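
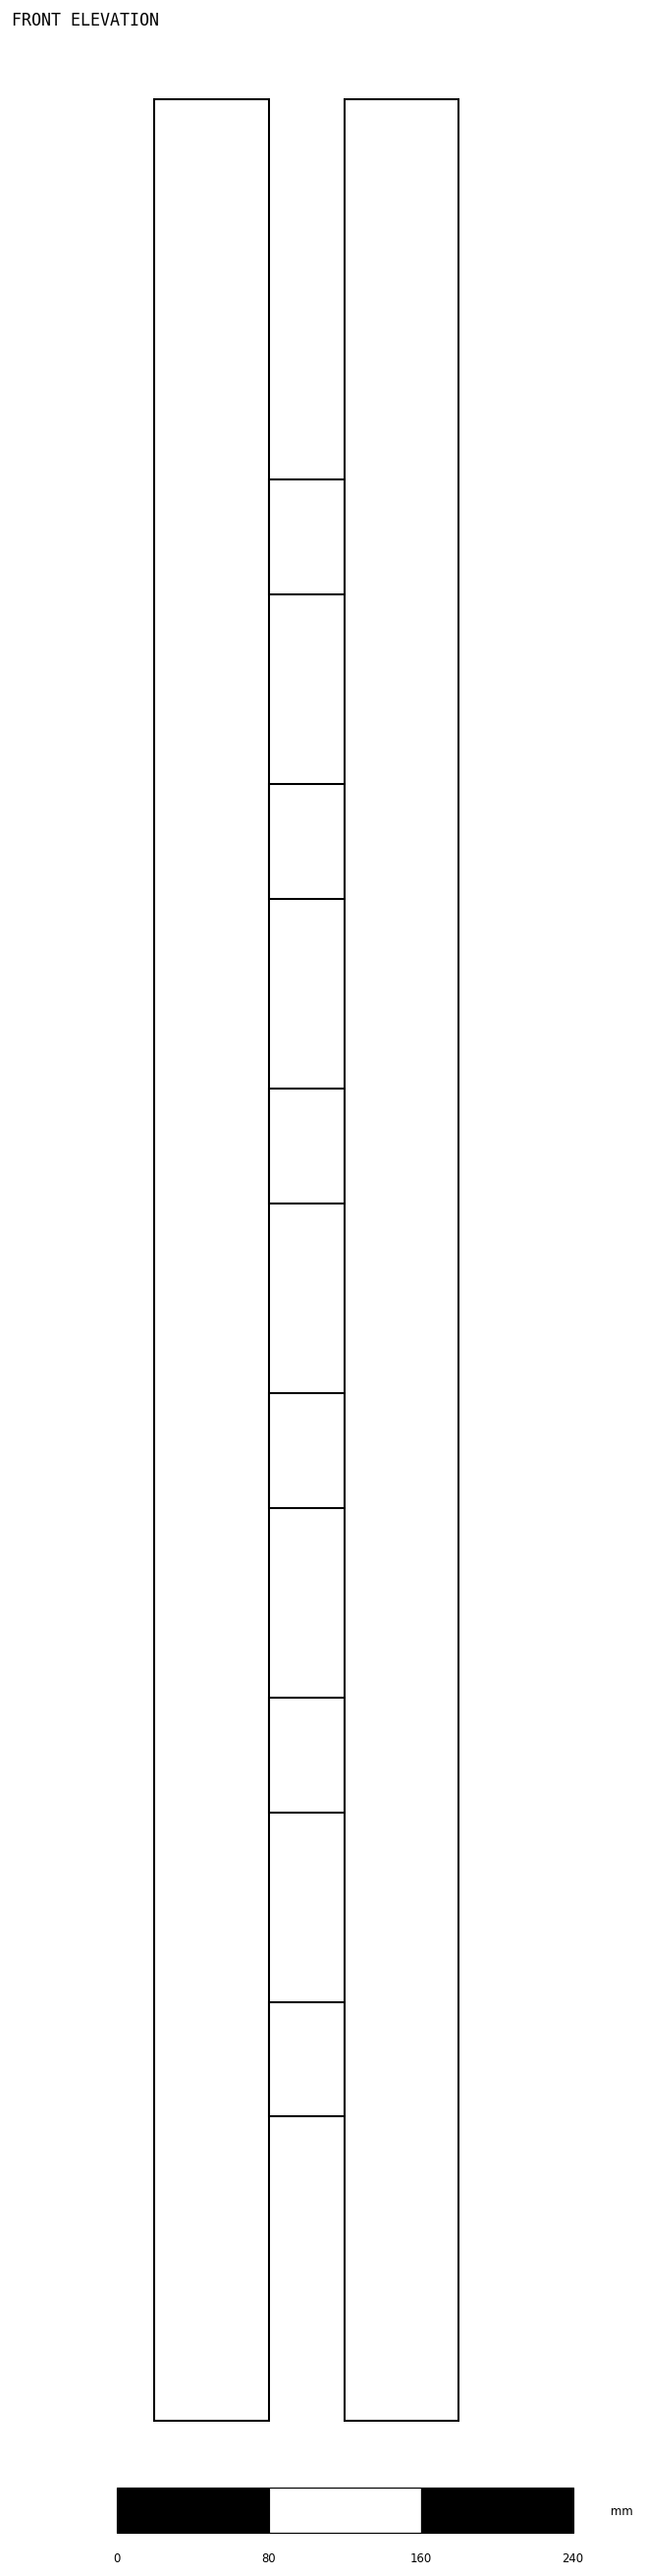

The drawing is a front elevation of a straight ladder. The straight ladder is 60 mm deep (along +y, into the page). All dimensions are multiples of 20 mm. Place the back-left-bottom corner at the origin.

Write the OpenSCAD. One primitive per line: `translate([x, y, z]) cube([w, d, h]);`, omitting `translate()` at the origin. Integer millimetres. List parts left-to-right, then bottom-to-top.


cube([60, 60, 1220]);
translate([60, 0, 160]) cube([40, 60, 60]);
translate([60, 0, 320]) cube([40, 60, 60]);
translate([60, 0, 480]) cube([40, 60, 60]);
translate([60, 0, 640]) cube([40, 60, 60]);
translate([60, 0, 800]) cube([40, 60, 60]);
translate([60, 0, 960]) cube([40, 60, 60]);
translate([100, 0, 0]) cube([60, 60, 1220]);


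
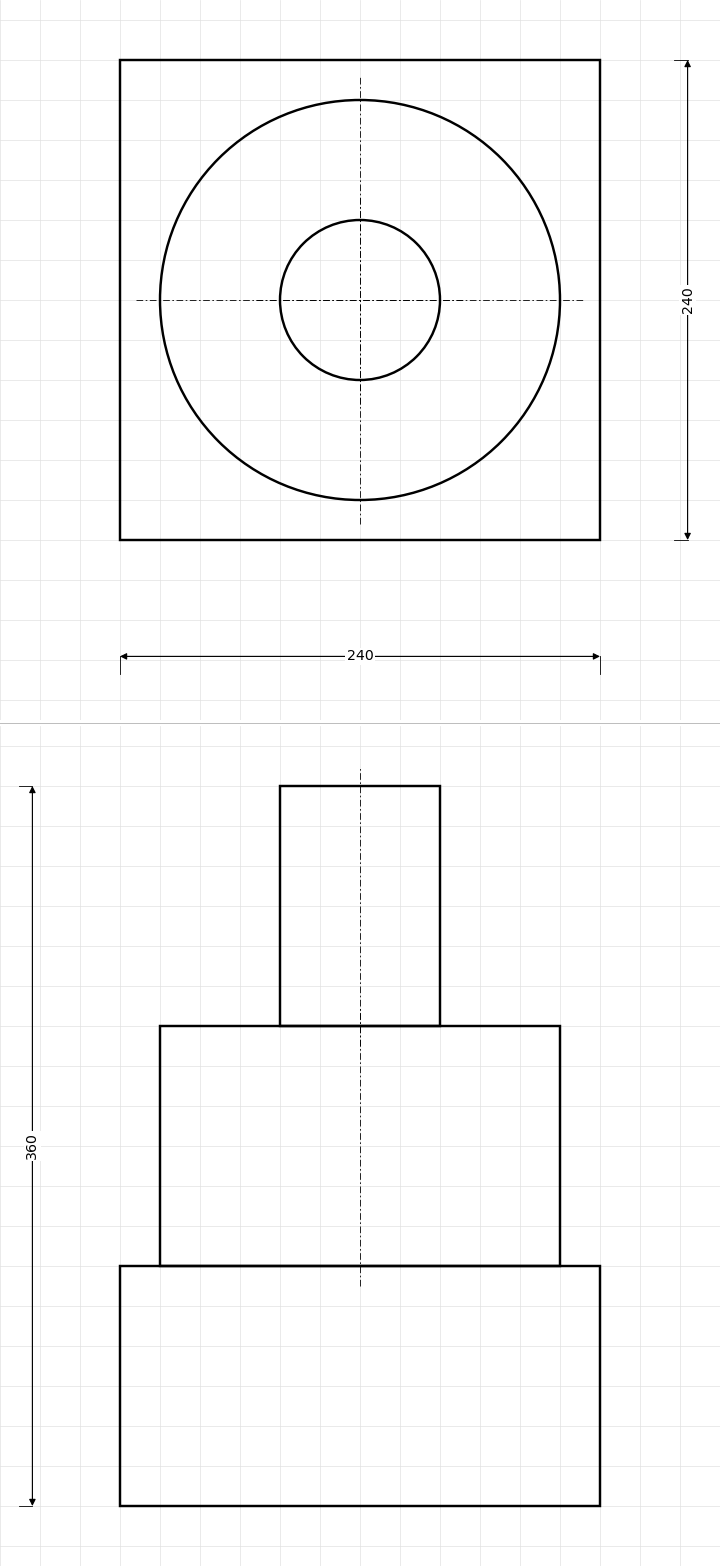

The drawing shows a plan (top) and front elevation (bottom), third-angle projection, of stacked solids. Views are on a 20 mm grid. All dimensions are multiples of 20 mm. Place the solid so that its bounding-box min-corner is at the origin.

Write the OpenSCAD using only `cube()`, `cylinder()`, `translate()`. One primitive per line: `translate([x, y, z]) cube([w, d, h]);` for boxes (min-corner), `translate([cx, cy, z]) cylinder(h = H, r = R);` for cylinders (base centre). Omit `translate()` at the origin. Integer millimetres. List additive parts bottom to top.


cube([240, 240, 120]);
translate([120, 120, 120]) cylinder(h = 120, r = 100);
translate([120, 120, 240]) cylinder(h = 120, r = 40);


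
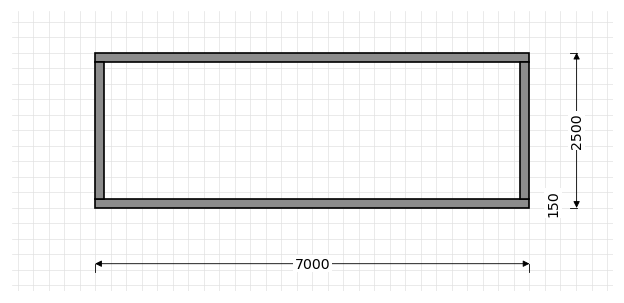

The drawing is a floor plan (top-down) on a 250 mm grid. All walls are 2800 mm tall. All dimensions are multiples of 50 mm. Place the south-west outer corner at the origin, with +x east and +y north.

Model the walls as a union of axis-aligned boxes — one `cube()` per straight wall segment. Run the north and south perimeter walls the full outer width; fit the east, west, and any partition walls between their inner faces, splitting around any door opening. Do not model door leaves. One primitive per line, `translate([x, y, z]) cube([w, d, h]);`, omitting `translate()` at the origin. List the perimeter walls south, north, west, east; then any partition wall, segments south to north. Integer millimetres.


cube([7000, 150, 2800]);
translate([0, 2350, 0]) cube([7000, 150, 2800]);
translate([0, 150, 0]) cube([150, 2200, 2800]);
translate([6850, 150, 0]) cube([150, 2200, 2800]);


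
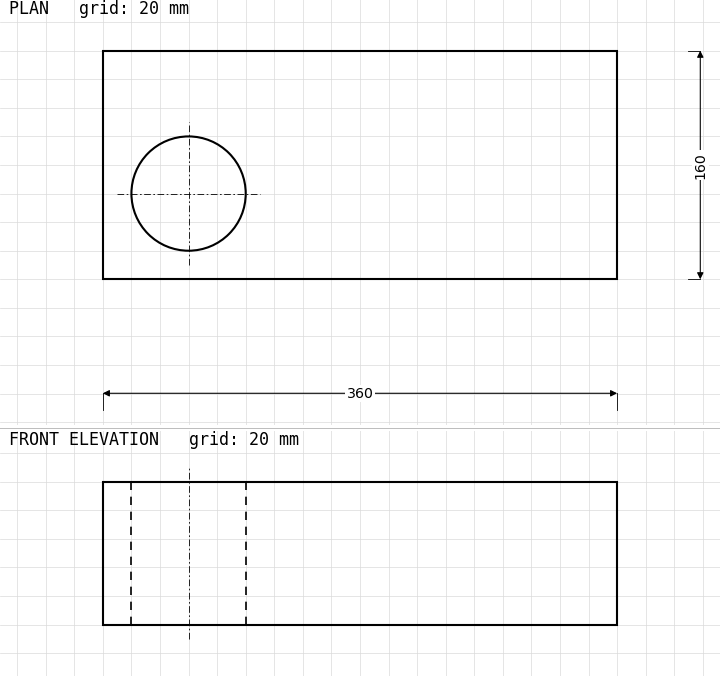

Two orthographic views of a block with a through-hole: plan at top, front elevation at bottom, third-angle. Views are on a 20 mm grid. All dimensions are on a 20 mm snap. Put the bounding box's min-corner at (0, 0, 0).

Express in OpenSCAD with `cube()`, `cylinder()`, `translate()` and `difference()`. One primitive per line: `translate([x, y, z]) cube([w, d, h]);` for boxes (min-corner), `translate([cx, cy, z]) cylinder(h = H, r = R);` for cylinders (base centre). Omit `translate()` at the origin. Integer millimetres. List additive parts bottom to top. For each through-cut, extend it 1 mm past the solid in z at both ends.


difference() {
  cube([360, 160, 100]);
  translate([60, 60, -1]) cylinder(h = 102, r = 40);
}


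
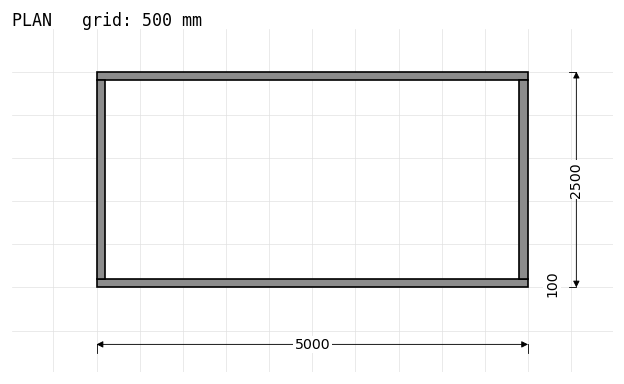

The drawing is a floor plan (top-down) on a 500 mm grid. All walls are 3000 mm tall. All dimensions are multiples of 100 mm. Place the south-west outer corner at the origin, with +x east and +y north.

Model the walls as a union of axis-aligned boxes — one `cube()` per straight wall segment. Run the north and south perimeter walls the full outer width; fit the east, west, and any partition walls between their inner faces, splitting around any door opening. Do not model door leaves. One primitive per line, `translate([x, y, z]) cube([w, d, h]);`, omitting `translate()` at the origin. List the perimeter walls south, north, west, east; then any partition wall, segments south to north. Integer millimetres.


cube([5000, 100, 3000]);
translate([0, 2400, 0]) cube([5000, 100, 3000]);
translate([0, 100, 0]) cube([100, 2300, 3000]);
translate([4900, 100, 0]) cube([100, 2300, 3000]);


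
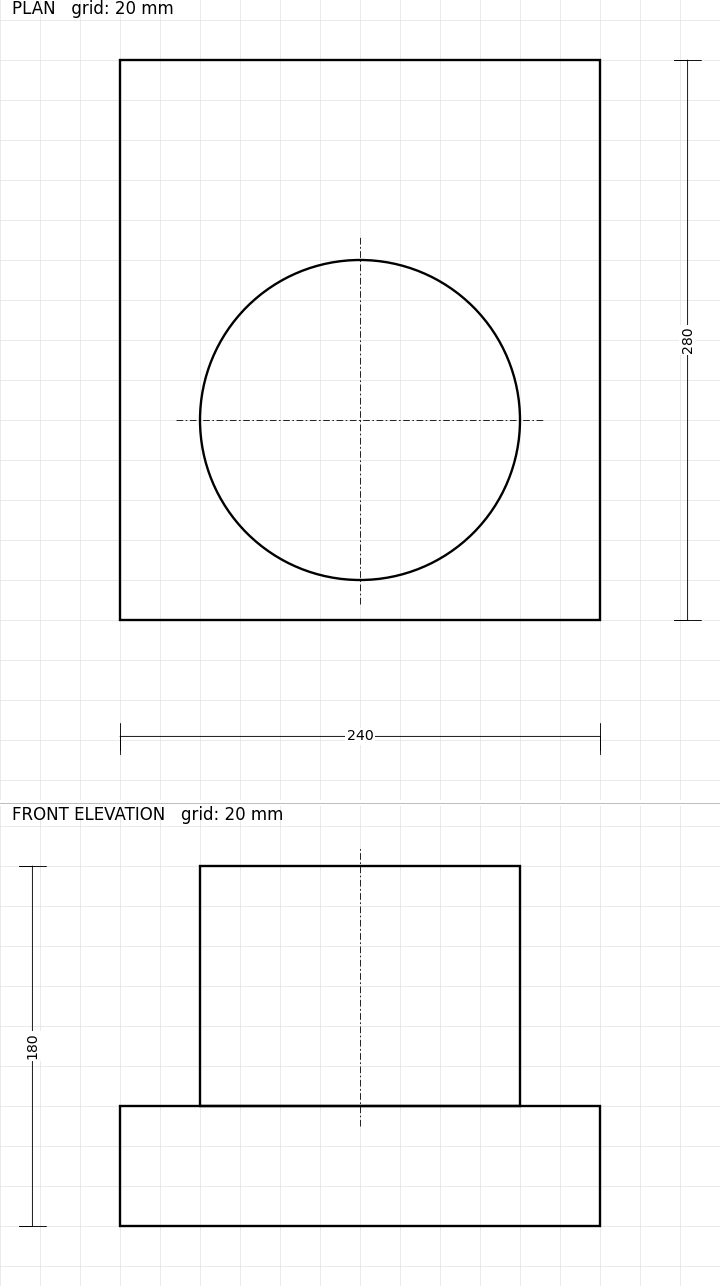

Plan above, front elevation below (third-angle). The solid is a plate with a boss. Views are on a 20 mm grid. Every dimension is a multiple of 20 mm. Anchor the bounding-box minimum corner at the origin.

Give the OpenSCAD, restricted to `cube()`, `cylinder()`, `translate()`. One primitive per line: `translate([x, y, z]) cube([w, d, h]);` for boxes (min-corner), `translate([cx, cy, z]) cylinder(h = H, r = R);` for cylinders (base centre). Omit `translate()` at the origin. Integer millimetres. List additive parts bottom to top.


cube([240, 280, 60]);
translate([120, 100, 60]) cylinder(h = 120, r = 80);


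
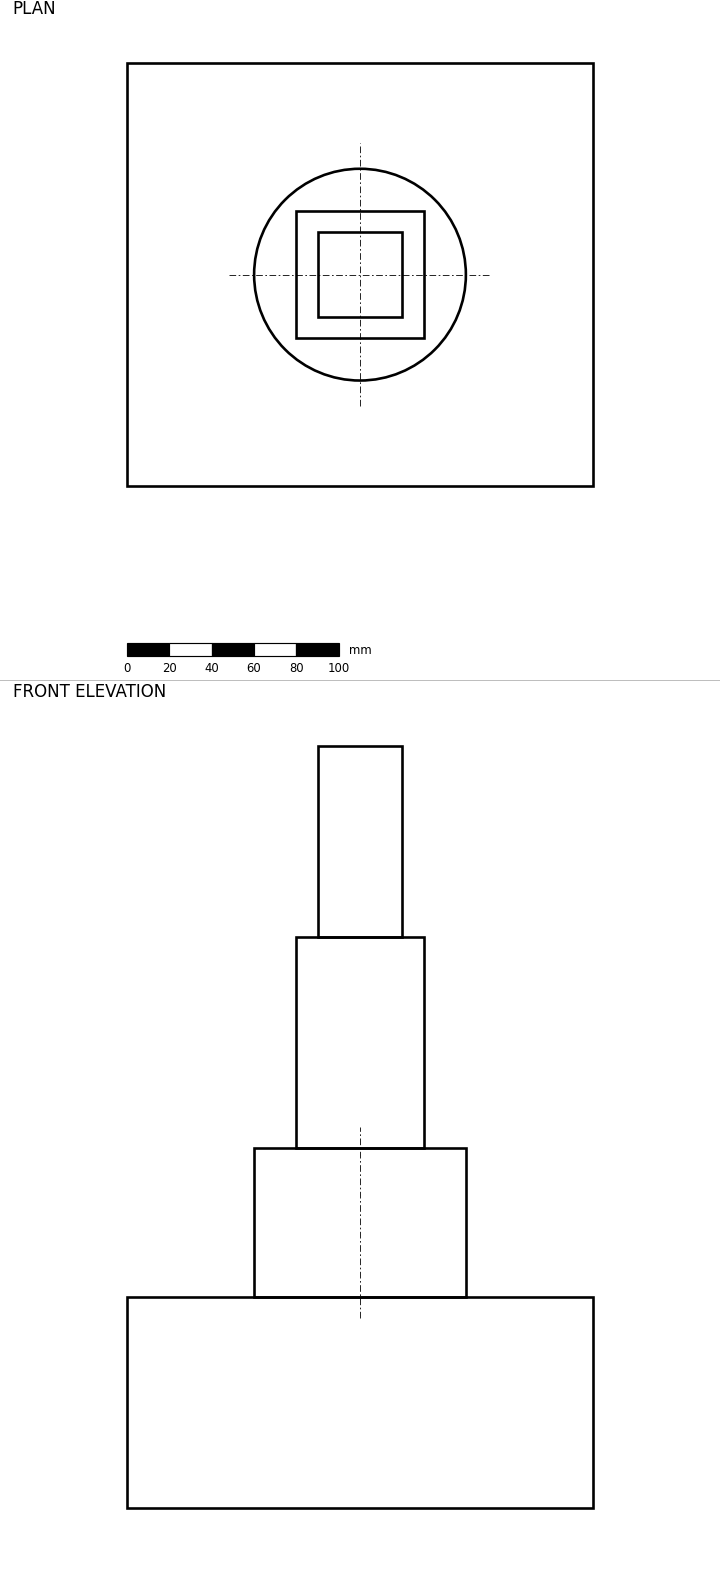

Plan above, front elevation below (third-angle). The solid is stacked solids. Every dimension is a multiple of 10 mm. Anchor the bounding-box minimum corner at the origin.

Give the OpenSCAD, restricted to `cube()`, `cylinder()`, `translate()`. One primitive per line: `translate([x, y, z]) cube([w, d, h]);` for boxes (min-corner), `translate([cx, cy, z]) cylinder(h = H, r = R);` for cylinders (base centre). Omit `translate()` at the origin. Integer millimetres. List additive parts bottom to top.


cube([220, 200, 100]);
translate([110, 100, 100]) cylinder(h = 70, r = 50);
translate([80, 70, 170]) cube([60, 60, 100]);
translate([90, 80, 270]) cube([40, 40, 90]);


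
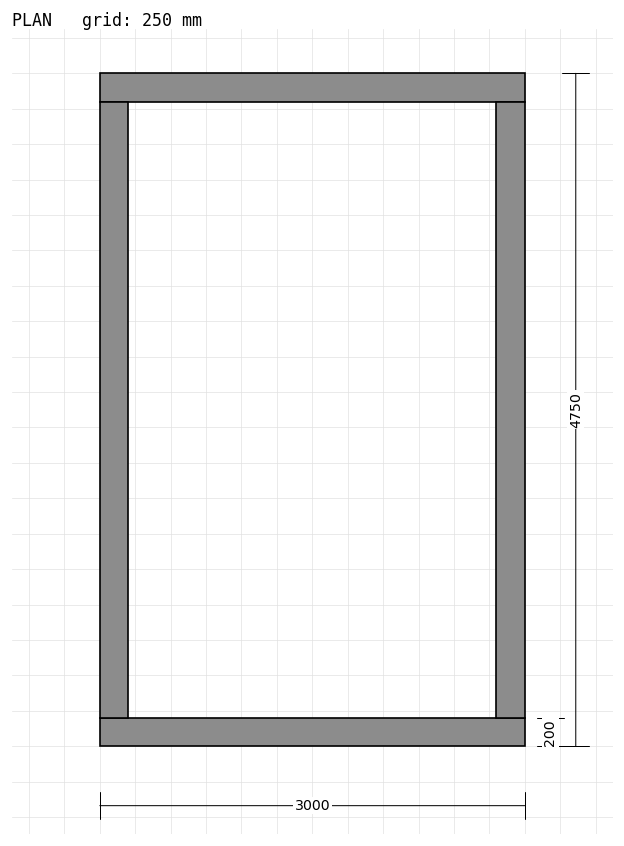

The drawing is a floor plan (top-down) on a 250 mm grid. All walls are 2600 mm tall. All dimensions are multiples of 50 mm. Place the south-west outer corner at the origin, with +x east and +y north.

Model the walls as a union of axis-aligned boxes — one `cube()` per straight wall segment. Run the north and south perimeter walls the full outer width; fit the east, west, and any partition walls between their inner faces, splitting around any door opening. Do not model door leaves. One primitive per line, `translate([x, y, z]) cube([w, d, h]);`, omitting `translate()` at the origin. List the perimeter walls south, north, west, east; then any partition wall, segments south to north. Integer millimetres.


cube([3000, 200, 2600]);
translate([0, 4550, 0]) cube([3000, 200, 2600]);
translate([0, 200, 0]) cube([200, 4350, 2600]);
translate([2800, 200, 0]) cube([200, 4350, 2600]);


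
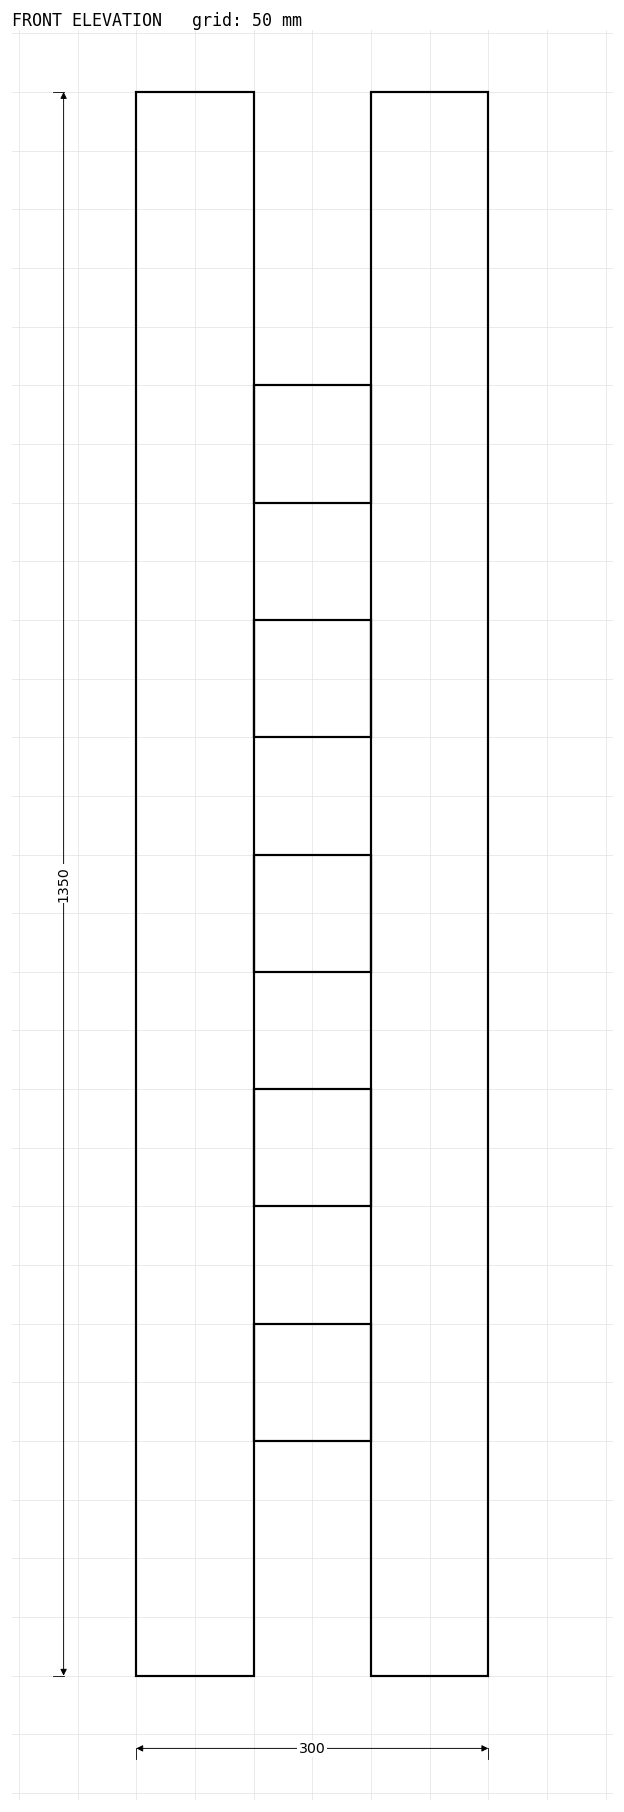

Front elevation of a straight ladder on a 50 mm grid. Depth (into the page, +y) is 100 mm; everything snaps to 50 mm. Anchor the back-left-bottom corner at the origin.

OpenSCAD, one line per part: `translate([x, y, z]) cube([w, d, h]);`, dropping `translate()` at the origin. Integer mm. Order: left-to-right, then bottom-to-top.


cube([100, 100, 1350]);
translate([100, 0, 200]) cube([100, 100, 100]);
translate([100, 0, 400]) cube([100, 100, 100]);
translate([100, 0, 600]) cube([100, 100, 100]);
translate([100, 0, 800]) cube([100, 100, 100]);
translate([100, 0, 1000]) cube([100, 100, 100]);
translate([200, 0, 0]) cube([100, 100, 1350]);


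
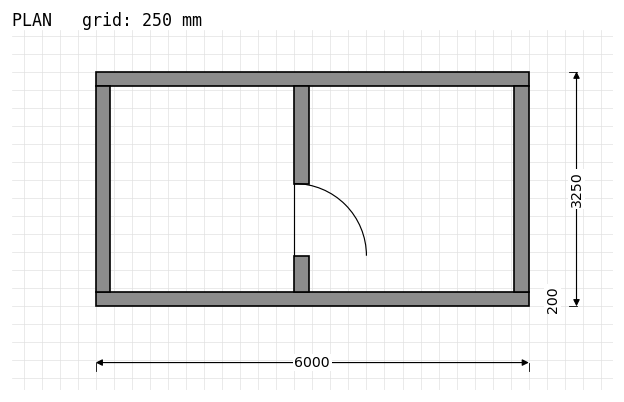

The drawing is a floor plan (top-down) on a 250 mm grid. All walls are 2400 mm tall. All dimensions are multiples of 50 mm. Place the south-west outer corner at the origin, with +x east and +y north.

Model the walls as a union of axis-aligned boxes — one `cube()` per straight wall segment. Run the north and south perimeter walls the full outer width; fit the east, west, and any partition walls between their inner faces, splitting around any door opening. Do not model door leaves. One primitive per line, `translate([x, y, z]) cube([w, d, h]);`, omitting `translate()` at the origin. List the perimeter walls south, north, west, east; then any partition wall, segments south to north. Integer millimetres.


cube([6000, 200, 2400]);
translate([0, 3050, 0]) cube([6000, 200, 2400]);
translate([0, 200, 0]) cube([200, 2850, 2400]);
translate([5800, 200, 0]) cube([200, 2850, 2400]);
translate([2750, 200, 0]) cube([200, 500, 2400]);
translate([2750, 1700, 0]) cube([200, 1350, 2400]);


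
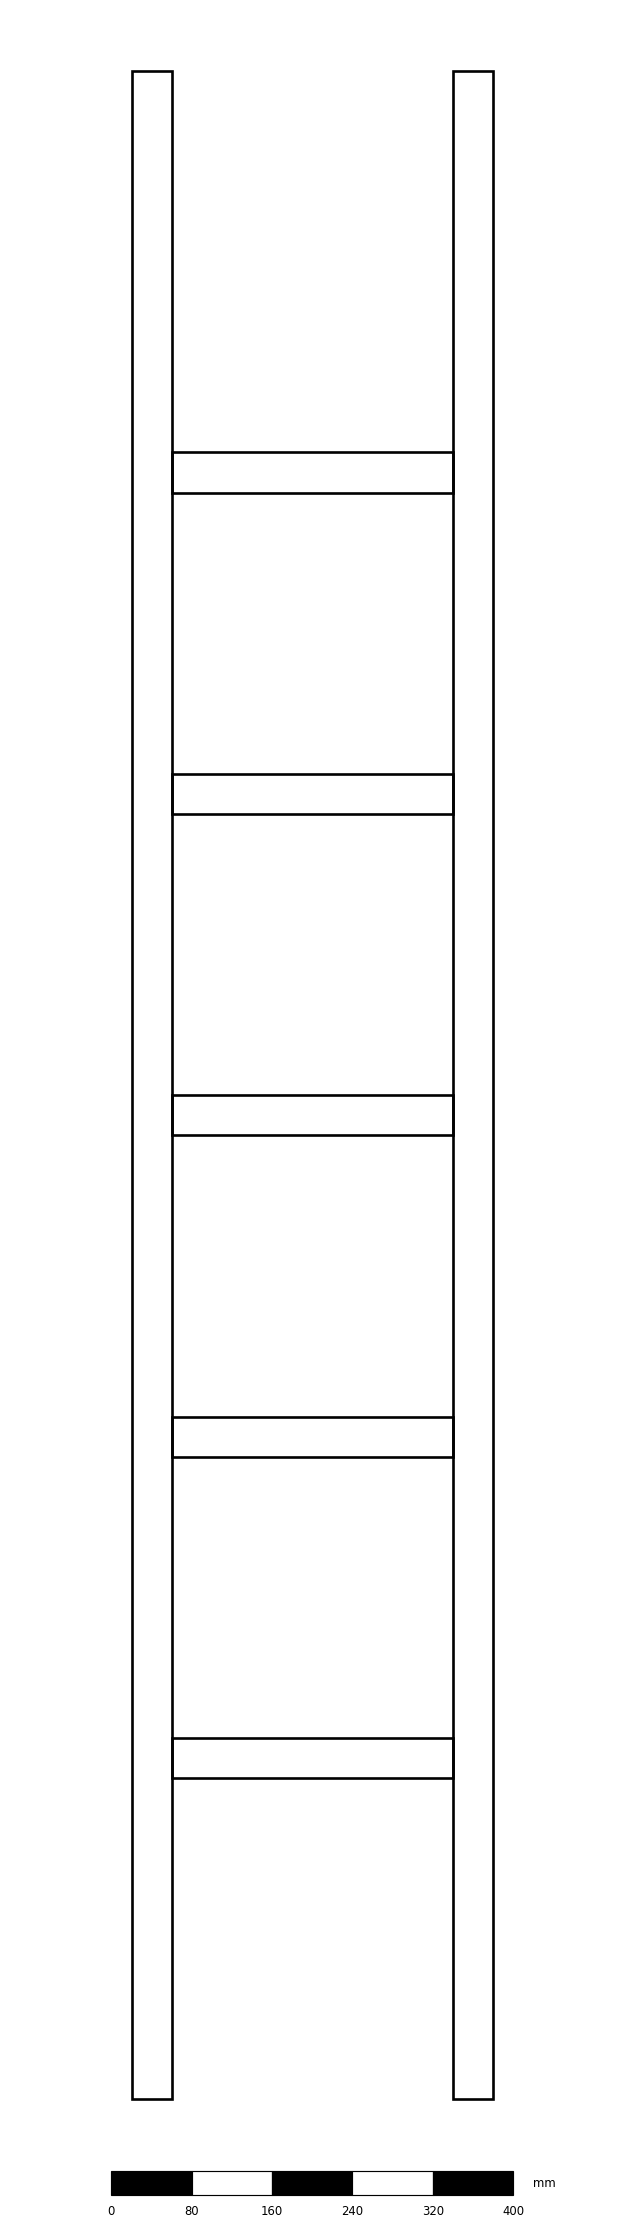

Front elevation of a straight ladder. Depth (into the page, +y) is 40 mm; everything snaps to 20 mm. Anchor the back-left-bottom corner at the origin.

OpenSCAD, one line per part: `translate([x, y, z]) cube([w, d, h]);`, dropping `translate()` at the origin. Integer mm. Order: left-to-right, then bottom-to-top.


cube([40, 40, 2020]);
translate([40, 0, 320]) cube([280, 40, 40]);
translate([40, 0, 640]) cube([280, 40, 40]);
translate([40, 0, 960]) cube([280, 40, 40]);
translate([40, 0, 1280]) cube([280, 40, 40]);
translate([40, 0, 1600]) cube([280, 40, 40]);
translate([320, 0, 0]) cube([40, 40, 2020]);


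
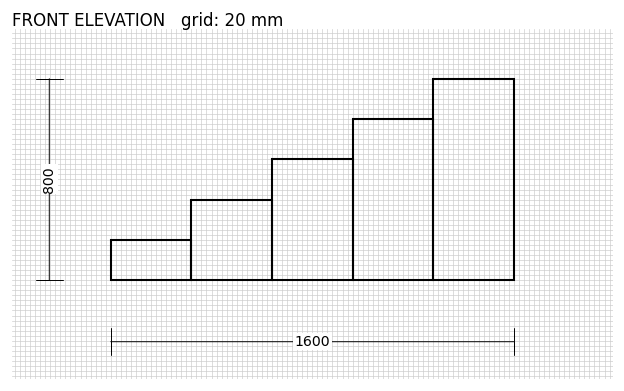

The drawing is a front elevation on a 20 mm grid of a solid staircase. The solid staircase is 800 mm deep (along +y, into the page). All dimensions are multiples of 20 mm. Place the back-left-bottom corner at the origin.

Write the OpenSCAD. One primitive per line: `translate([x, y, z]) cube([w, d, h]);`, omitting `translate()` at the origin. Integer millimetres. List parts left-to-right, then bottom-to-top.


cube([320, 800, 160]);
translate([320, 0, 0]) cube([320, 800, 320]);
translate([640, 0, 0]) cube([320, 800, 480]);
translate([960, 0, 0]) cube([320, 800, 640]);
translate([1280, 0, 0]) cube([320, 800, 800]);


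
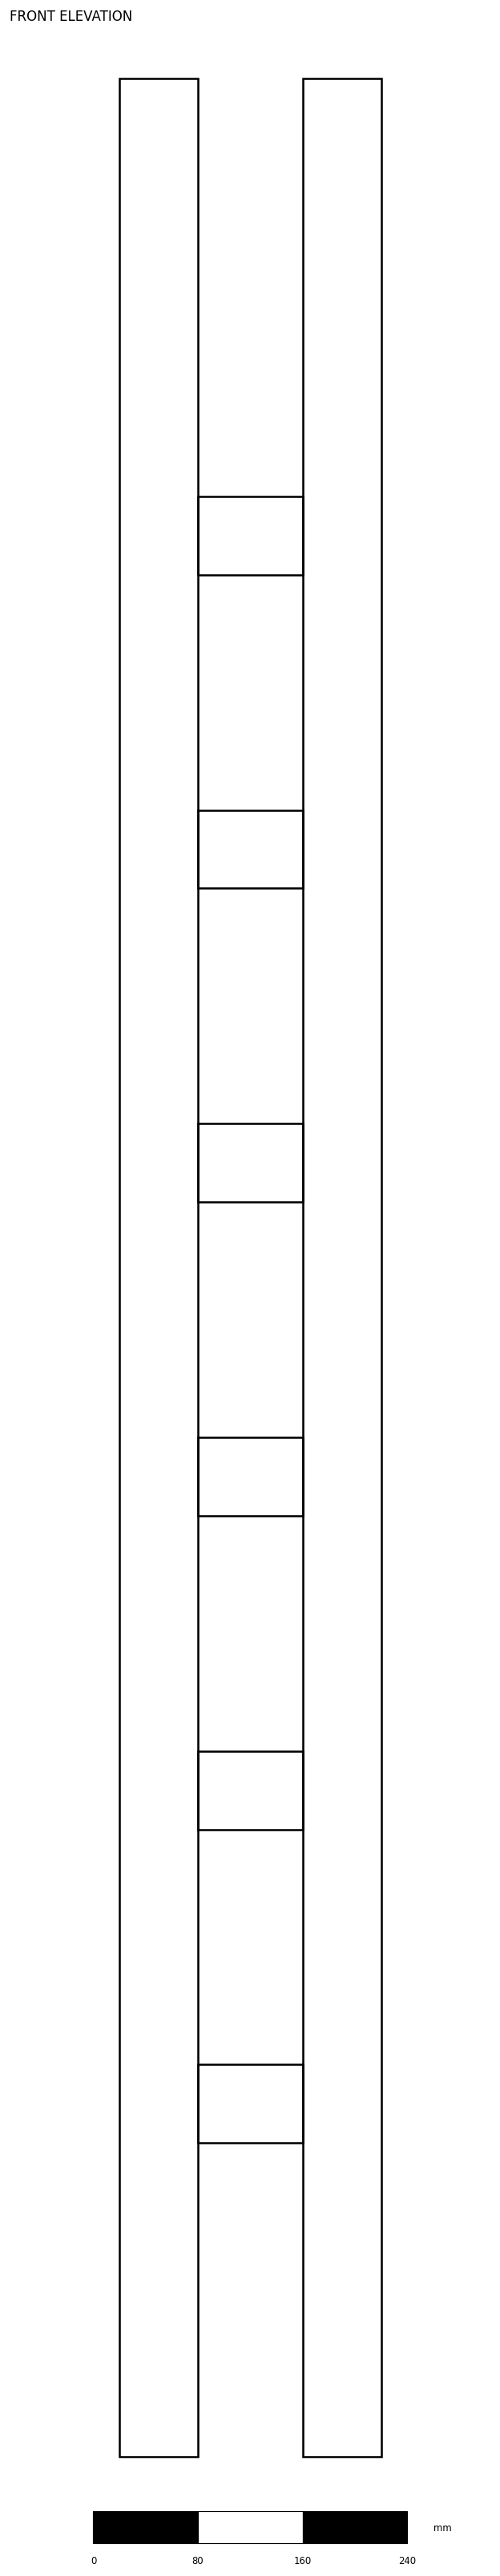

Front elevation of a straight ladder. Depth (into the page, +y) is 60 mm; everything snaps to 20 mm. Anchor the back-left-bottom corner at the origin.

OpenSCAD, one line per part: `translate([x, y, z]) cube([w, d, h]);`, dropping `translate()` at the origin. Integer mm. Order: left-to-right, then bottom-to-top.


cube([60, 60, 1820]);
translate([60, 0, 240]) cube([80, 60, 60]);
translate([60, 0, 480]) cube([80, 60, 60]);
translate([60, 0, 720]) cube([80, 60, 60]);
translate([60, 0, 960]) cube([80, 60, 60]);
translate([60, 0, 1200]) cube([80, 60, 60]);
translate([60, 0, 1440]) cube([80, 60, 60]);
translate([140, 0, 0]) cube([60, 60, 1820]);


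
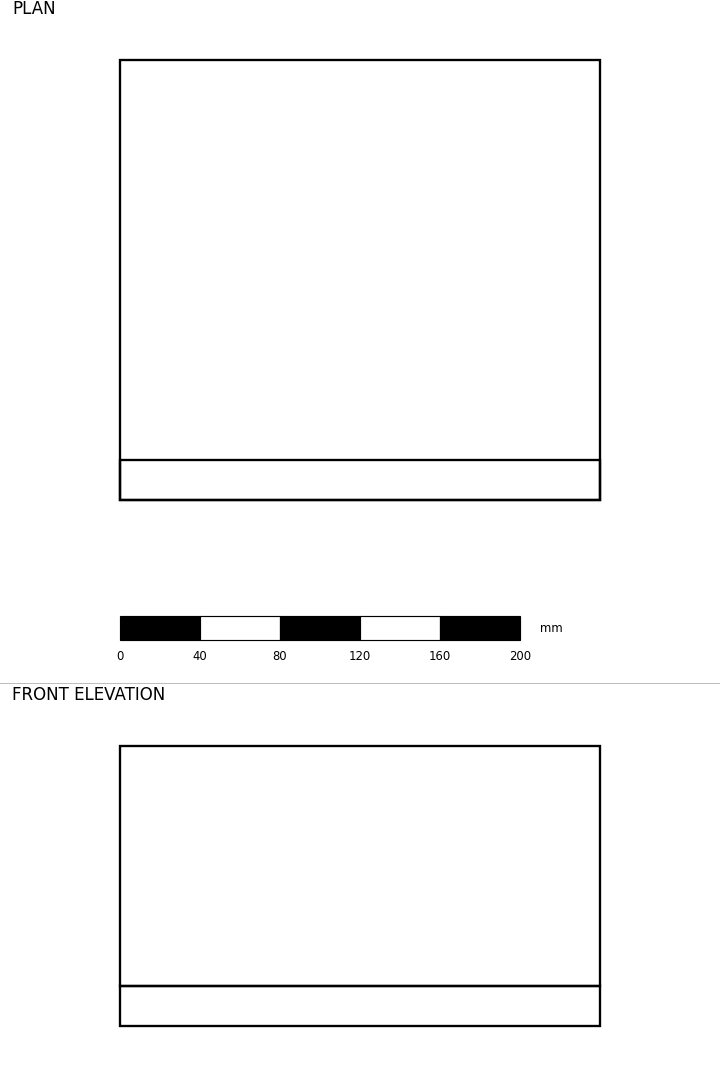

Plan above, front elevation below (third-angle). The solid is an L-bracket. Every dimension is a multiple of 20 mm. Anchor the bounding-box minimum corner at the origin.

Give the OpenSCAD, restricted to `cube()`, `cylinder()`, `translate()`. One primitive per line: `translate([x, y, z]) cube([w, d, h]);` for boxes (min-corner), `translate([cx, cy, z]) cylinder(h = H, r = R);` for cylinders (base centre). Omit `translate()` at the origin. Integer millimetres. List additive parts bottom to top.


cube([240, 220, 20]);
translate([0, 0, 20]) cube([240, 20, 120]);


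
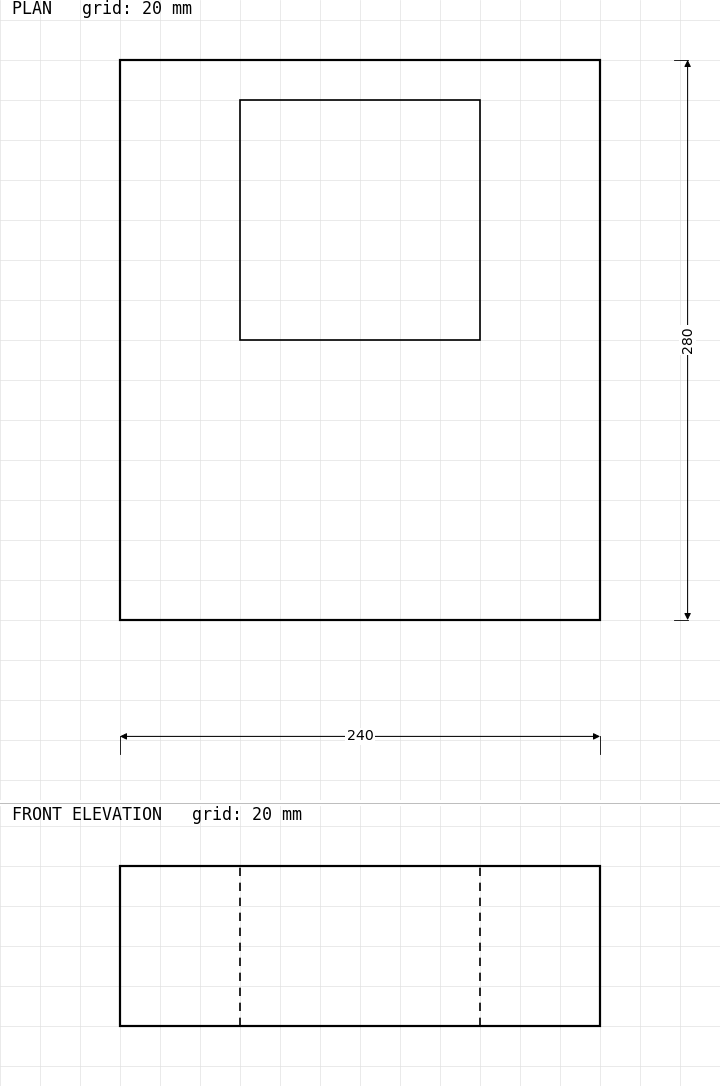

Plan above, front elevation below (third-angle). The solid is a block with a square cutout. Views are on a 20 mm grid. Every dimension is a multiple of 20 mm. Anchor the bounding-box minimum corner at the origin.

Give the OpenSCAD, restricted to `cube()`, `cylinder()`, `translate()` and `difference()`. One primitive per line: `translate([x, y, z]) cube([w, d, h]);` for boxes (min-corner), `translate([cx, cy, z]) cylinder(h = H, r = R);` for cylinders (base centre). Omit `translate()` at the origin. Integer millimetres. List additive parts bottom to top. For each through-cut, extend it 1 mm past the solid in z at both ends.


difference() {
  cube([240, 280, 80]);
  translate([60, 140, -1]) cube([120, 120, 82]);
}


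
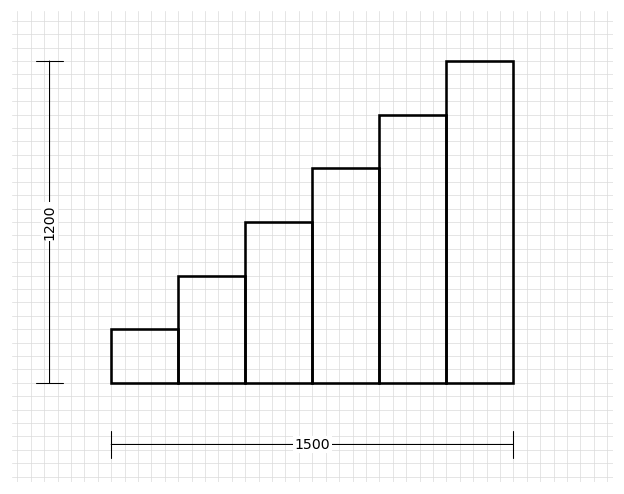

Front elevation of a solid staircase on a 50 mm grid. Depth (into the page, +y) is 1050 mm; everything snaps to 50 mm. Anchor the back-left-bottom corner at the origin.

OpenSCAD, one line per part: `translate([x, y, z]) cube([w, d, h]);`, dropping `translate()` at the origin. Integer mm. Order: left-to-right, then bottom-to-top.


cube([250, 1050, 200]);
translate([250, 0, 0]) cube([250, 1050, 400]);
translate([500, 0, 0]) cube([250, 1050, 600]);
translate([750, 0, 0]) cube([250, 1050, 800]);
translate([1000, 0, 0]) cube([250, 1050, 1000]);
translate([1250, 0, 0]) cube([250, 1050, 1200]);


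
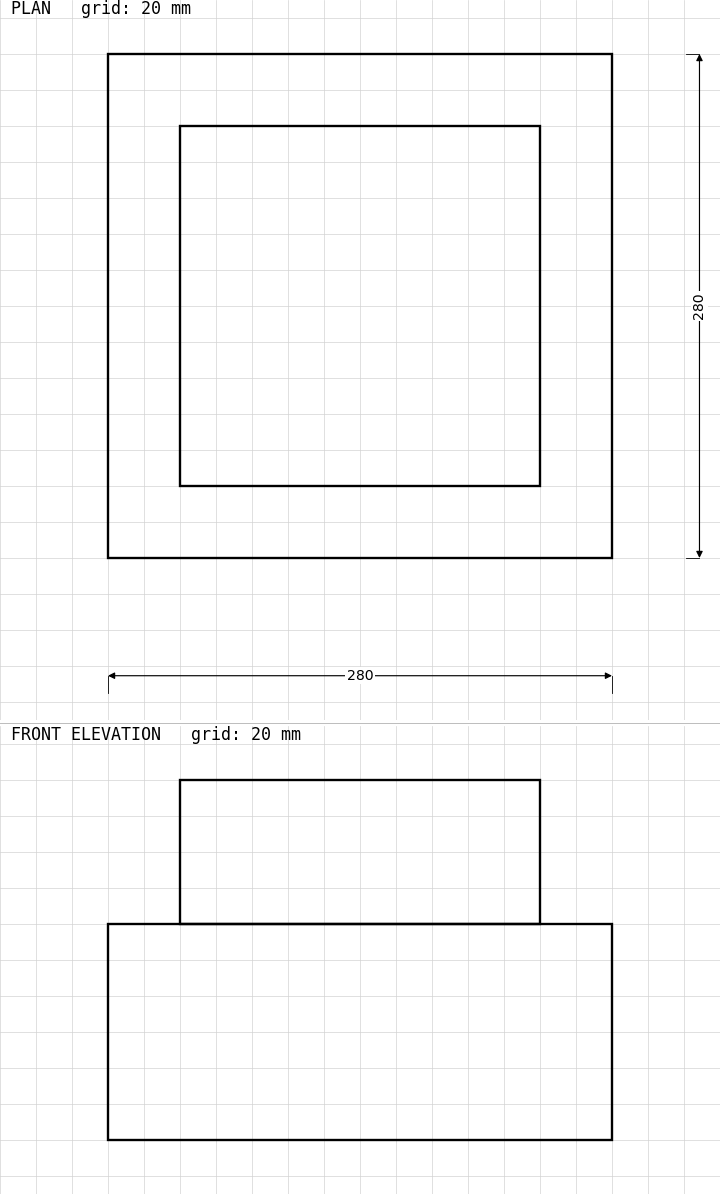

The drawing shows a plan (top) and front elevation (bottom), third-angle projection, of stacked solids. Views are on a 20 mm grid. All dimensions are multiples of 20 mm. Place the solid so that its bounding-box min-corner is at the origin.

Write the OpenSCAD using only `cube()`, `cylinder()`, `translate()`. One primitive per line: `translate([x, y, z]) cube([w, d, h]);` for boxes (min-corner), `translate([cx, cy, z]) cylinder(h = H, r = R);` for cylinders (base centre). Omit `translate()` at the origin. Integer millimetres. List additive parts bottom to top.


cube([280, 280, 120]);
translate([40, 40, 120]) cube([200, 200, 80]);


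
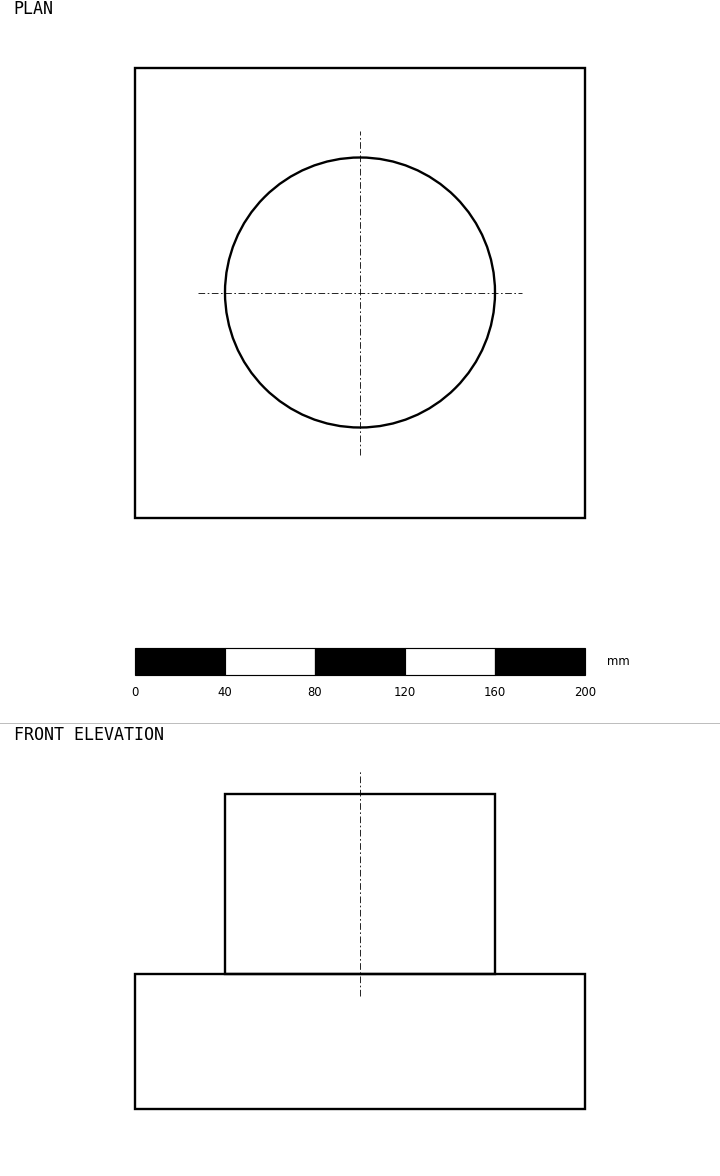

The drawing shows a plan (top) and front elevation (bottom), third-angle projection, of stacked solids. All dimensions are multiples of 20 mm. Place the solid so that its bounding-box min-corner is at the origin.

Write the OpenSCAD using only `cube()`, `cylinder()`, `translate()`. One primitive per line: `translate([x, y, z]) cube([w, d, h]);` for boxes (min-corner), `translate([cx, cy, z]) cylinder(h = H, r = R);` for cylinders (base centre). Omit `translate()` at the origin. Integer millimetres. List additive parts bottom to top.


cube([200, 200, 60]);
translate([100, 100, 60]) cylinder(h = 80, r = 60);


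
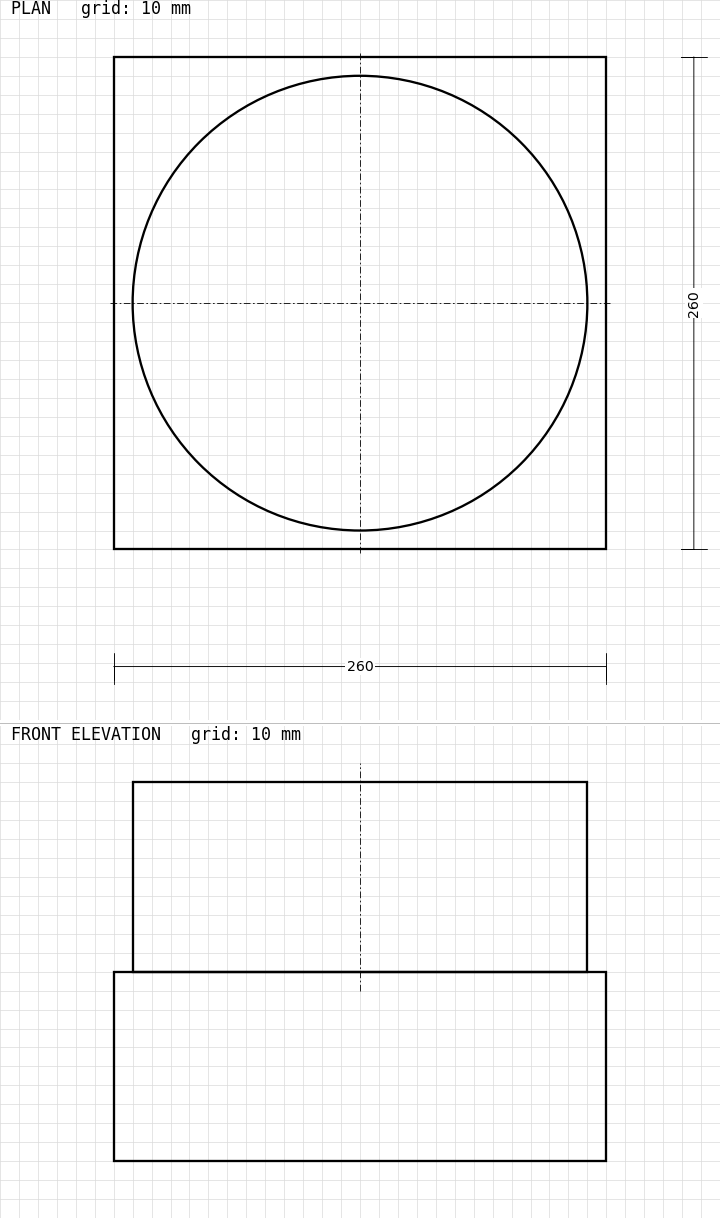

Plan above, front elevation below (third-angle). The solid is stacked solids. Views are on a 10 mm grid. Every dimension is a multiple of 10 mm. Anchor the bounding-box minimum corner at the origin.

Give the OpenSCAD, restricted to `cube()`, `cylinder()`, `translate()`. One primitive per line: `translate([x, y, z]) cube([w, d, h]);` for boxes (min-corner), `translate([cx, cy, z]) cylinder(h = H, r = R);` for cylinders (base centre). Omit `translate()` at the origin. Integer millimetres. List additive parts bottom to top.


cube([260, 260, 100]);
translate([130, 130, 100]) cylinder(h = 100, r = 120);


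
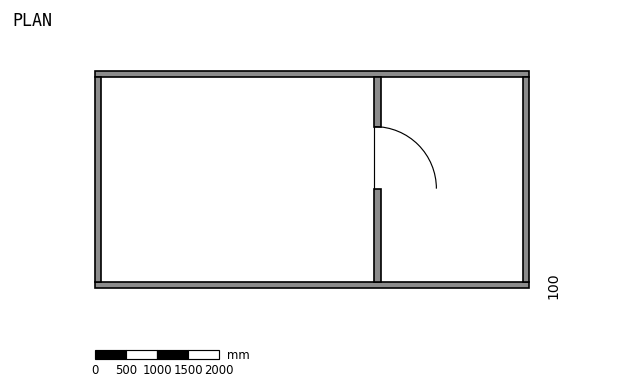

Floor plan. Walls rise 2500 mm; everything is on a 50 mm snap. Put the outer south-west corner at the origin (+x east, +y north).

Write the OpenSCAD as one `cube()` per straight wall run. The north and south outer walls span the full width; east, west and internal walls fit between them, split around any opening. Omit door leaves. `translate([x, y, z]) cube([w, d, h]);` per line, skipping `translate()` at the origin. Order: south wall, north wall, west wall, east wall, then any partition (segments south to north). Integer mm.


cube([7000, 100, 2500]);
translate([0, 3400, 0]) cube([7000, 100, 2500]);
translate([0, 100, 0]) cube([100, 3300, 2500]);
translate([6900, 100, 0]) cube([100, 3300, 2500]);
translate([4500, 100, 0]) cube([100, 1500, 2500]);
translate([4500, 2600, 0]) cube([100, 800, 2500]);


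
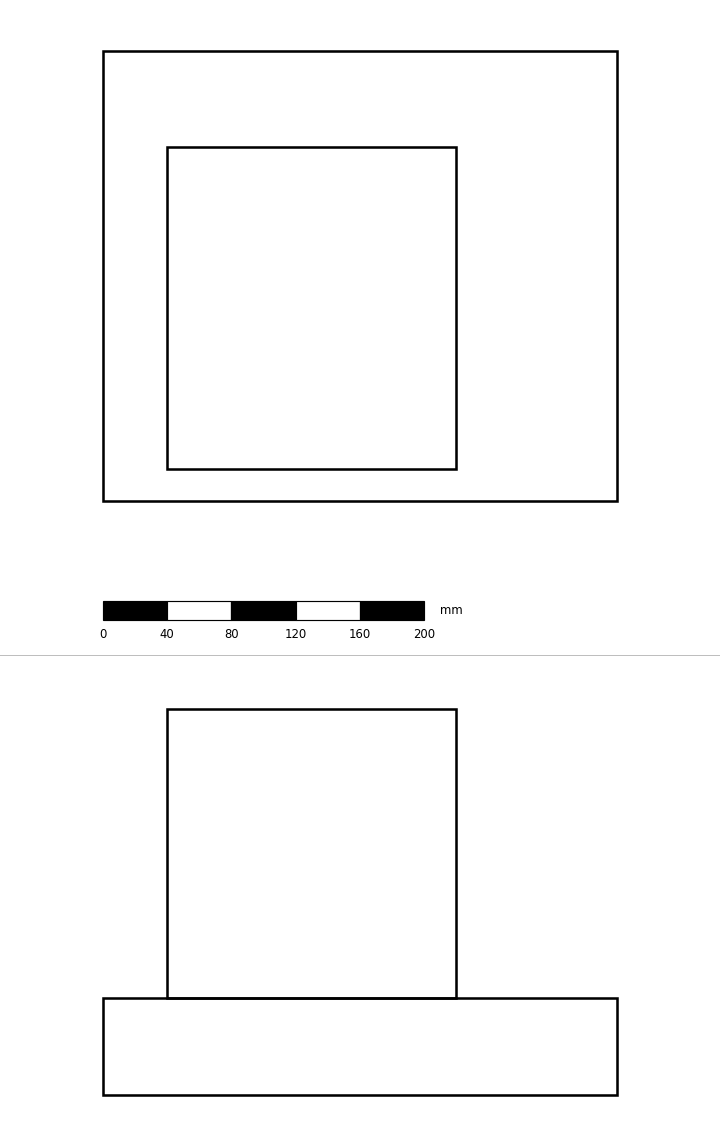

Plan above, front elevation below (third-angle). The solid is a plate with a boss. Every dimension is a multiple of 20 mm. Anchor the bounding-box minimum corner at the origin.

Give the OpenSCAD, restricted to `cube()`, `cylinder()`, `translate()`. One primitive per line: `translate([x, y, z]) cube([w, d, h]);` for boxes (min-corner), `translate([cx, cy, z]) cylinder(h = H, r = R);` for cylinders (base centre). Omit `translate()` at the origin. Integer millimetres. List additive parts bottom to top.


cube([320, 280, 60]);
translate([40, 20, 60]) cube([180, 200, 180]);


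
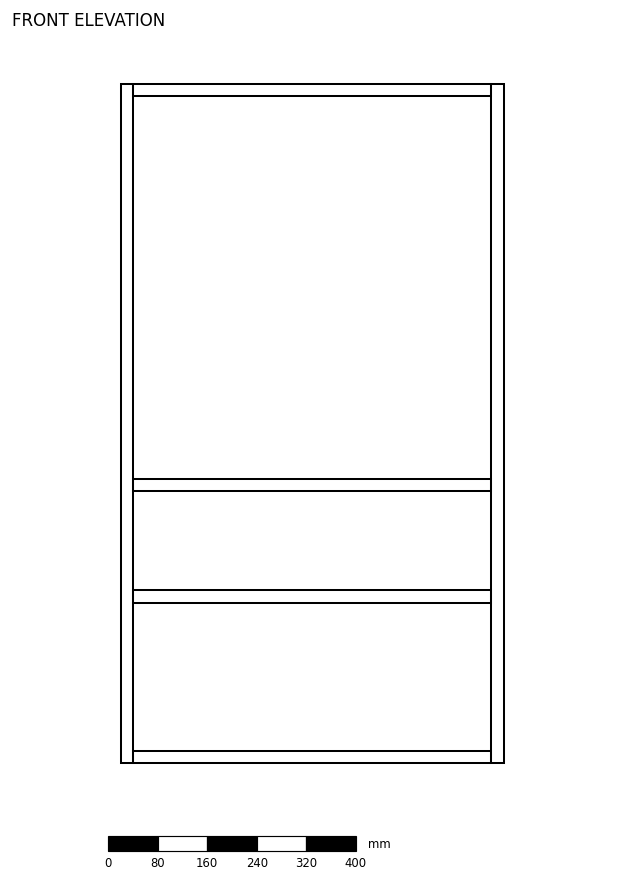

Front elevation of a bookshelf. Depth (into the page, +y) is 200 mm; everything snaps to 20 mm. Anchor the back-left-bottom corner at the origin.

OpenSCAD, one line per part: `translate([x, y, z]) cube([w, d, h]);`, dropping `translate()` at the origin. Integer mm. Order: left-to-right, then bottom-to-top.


cube([20, 200, 1100]);
translate([20, 0, 0]) cube([580, 200, 20]);
translate([20, 0, 260]) cube([580, 200, 20]);
translate([20, 0, 440]) cube([580, 200, 20]);
translate([20, 0, 1080]) cube([580, 200, 20]);
translate([600, 0, 0]) cube([20, 200, 1100]);


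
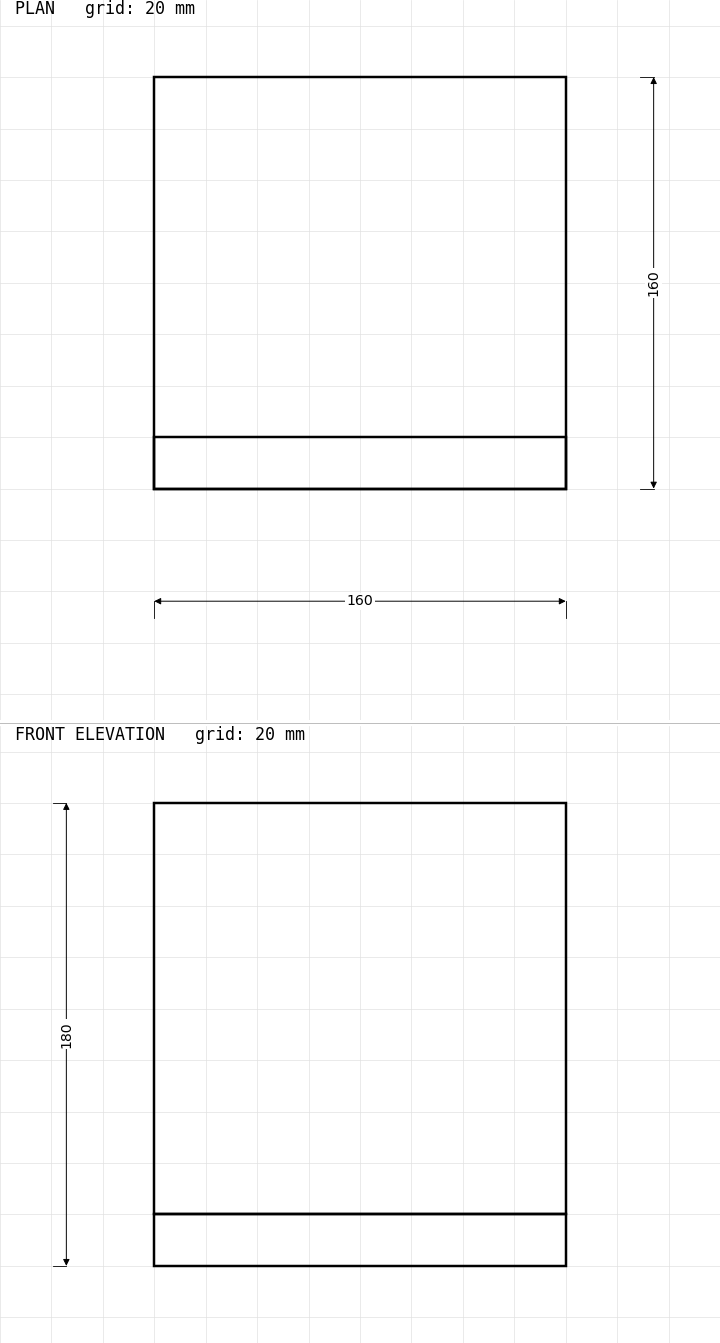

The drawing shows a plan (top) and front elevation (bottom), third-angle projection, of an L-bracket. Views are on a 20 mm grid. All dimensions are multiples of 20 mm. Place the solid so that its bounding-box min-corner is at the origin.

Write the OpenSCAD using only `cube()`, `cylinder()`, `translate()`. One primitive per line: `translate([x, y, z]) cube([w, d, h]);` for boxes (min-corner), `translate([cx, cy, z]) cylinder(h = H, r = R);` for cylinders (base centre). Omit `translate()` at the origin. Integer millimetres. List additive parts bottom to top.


cube([160, 160, 20]);
translate([0, 0, 20]) cube([160, 20, 160]);


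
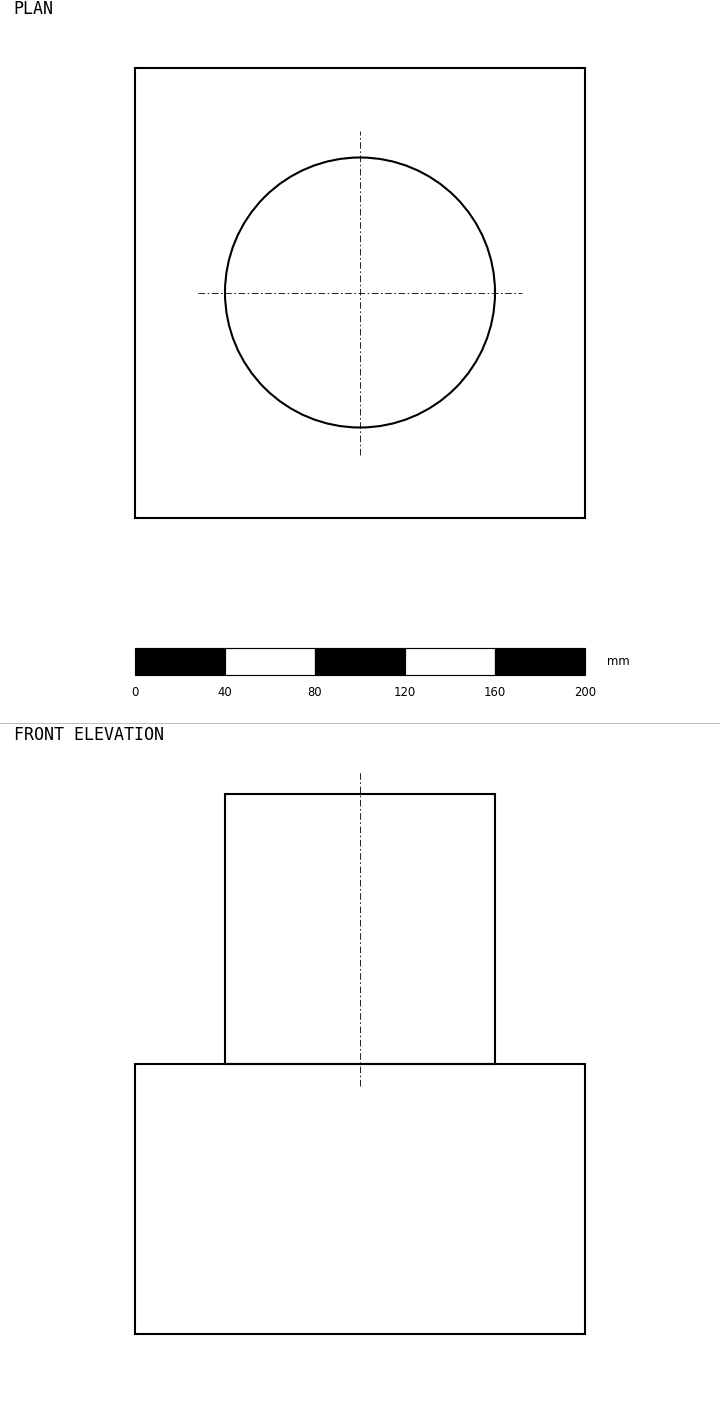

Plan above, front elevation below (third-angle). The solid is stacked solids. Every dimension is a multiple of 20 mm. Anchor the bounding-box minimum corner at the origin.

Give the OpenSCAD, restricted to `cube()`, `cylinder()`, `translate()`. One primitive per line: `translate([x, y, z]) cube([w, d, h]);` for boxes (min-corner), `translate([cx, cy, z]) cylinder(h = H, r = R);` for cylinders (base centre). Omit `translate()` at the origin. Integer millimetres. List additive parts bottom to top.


cube([200, 200, 120]);
translate([100, 100, 120]) cylinder(h = 120, r = 60);


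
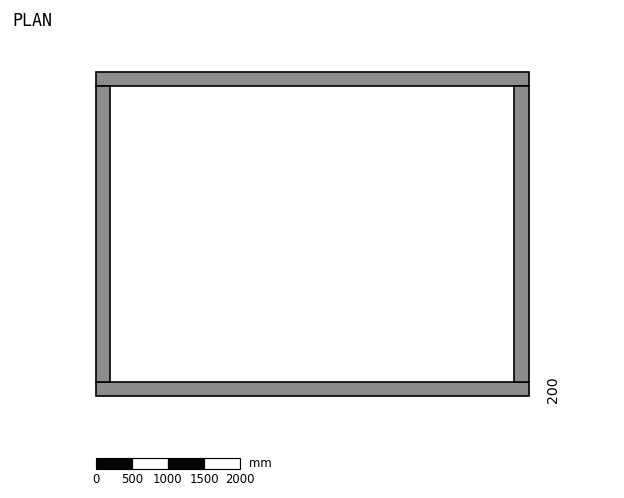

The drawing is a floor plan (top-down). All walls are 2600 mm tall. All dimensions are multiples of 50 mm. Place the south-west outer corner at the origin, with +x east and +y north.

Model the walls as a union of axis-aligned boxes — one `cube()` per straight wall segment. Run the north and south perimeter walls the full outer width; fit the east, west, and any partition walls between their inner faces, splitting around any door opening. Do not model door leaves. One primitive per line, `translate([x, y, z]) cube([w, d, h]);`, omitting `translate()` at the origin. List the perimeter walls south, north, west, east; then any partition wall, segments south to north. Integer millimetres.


cube([6000, 200, 2600]);
translate([0, 4300, 0]) cube([6000, 200, 2600]);
translate([0, 200, 0]) cube([200, 4100, 2600]);
translate([5800, 200, 0]) cube([200, 4100, 2600]);


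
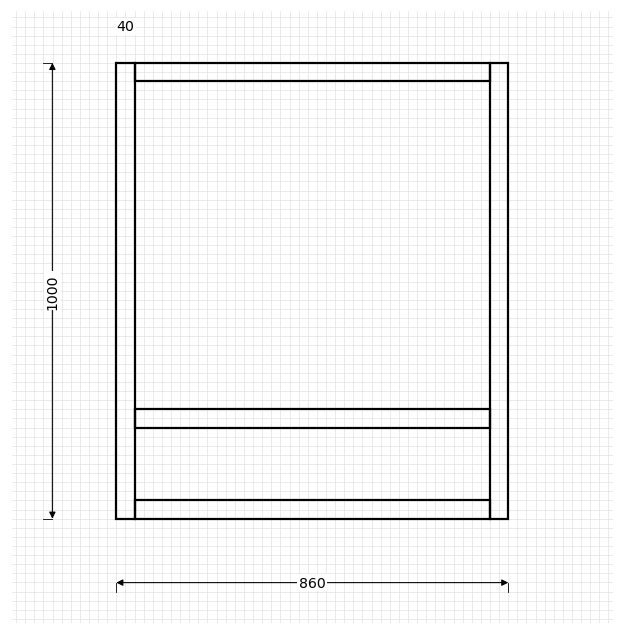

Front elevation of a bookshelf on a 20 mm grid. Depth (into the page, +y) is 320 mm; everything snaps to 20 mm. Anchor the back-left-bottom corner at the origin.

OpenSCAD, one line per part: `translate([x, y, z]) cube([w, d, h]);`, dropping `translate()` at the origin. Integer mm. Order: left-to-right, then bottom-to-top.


cube([40, 320, 1000]);
translate([40, 0, 0]) cube([780, 320, 40]);
translate([40, 0, 200]) cube([780, 320, 40]);
translate([40, 0, 960]) cube([780, 320, 40]);
translate([820, 0, 0]) cube([40, 320, 1000]);


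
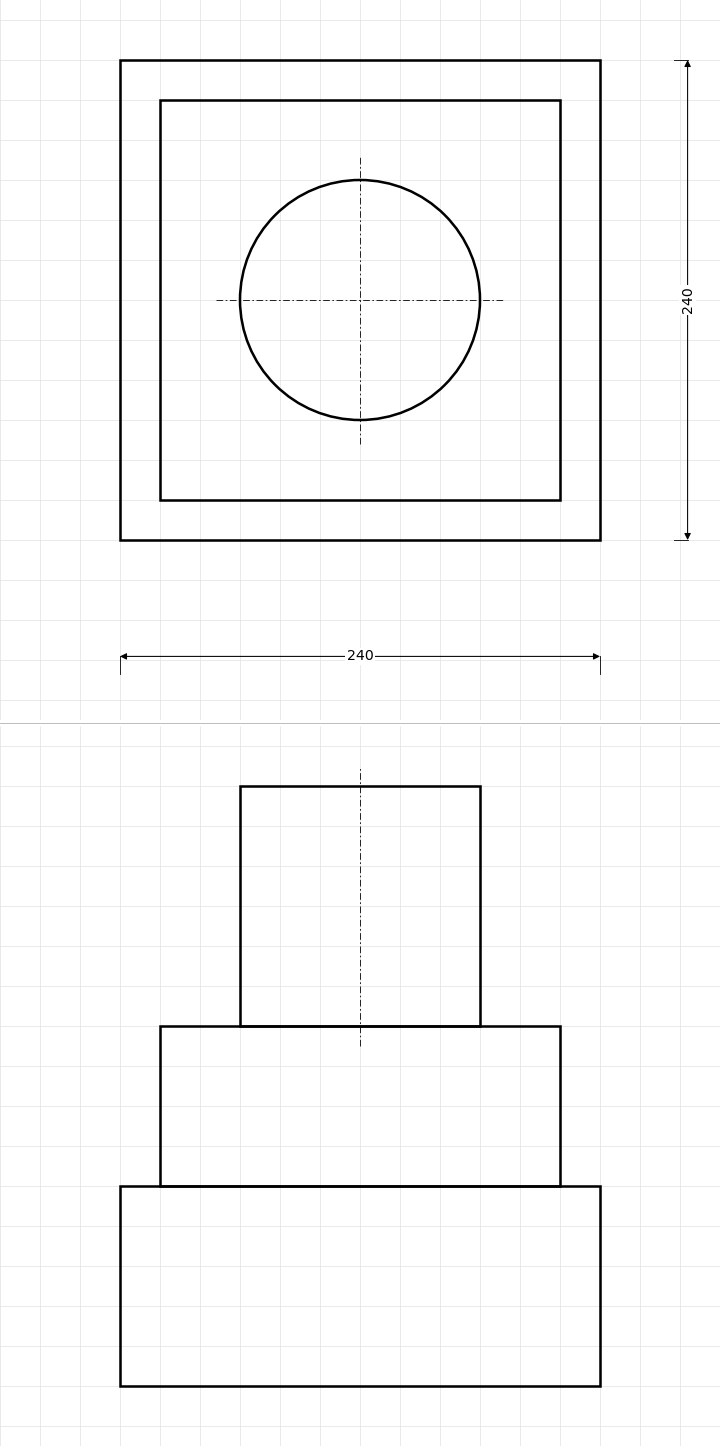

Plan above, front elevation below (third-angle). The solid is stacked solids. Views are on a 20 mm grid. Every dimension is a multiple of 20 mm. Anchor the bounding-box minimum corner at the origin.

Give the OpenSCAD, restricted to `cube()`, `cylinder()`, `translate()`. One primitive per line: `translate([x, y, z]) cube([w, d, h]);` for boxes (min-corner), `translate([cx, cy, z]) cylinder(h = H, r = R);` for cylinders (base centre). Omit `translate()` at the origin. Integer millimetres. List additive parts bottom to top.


cube([240, 240, 100]);
translate([20, 20, 100]) cube([200, 200, 80]);
translate([120, 120, 180]) cylinder(h = 120, r = 60);


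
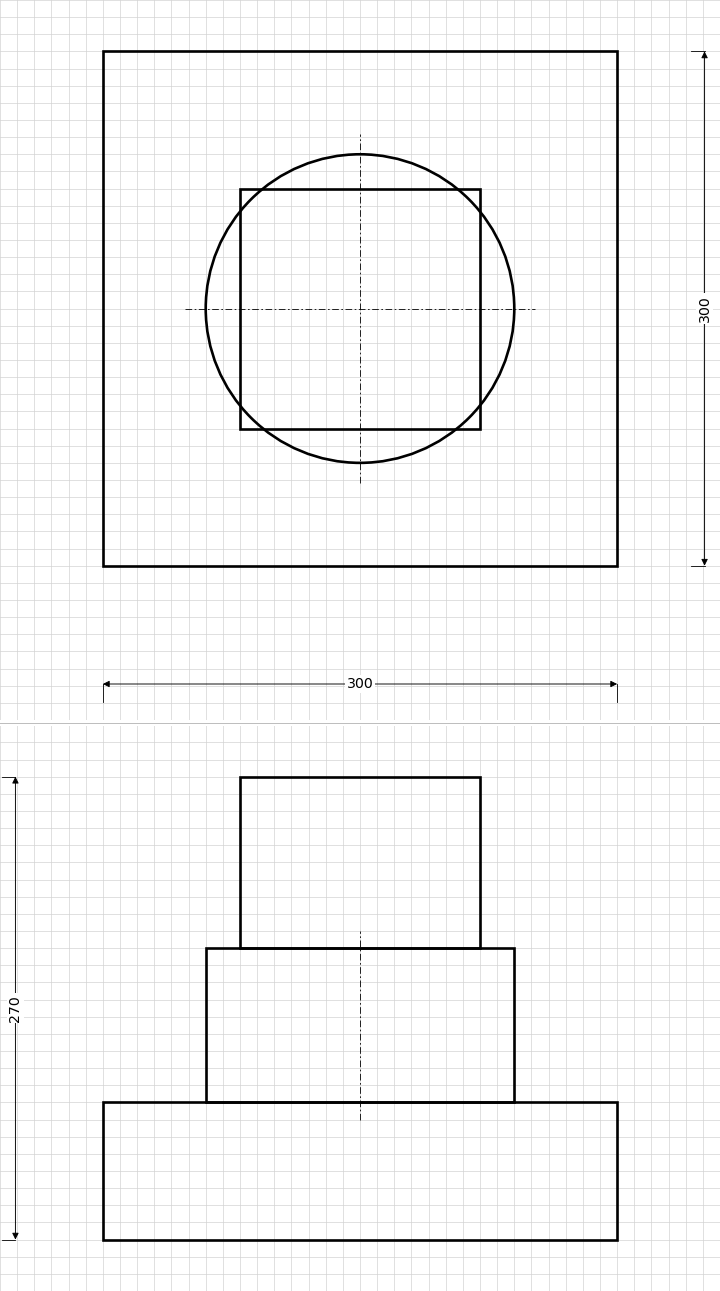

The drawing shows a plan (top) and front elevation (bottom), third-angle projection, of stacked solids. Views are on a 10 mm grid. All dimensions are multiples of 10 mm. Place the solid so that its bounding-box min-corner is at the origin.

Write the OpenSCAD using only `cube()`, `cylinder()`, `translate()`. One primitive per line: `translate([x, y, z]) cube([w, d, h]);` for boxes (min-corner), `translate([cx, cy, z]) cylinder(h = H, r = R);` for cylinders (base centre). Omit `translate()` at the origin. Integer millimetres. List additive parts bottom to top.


cube([300, 300, 80]);
translate([150, 150, 80]) cylinder(h = 90, r = 90);
translate([80, 80, 170]) cube([140, 140, 100]);


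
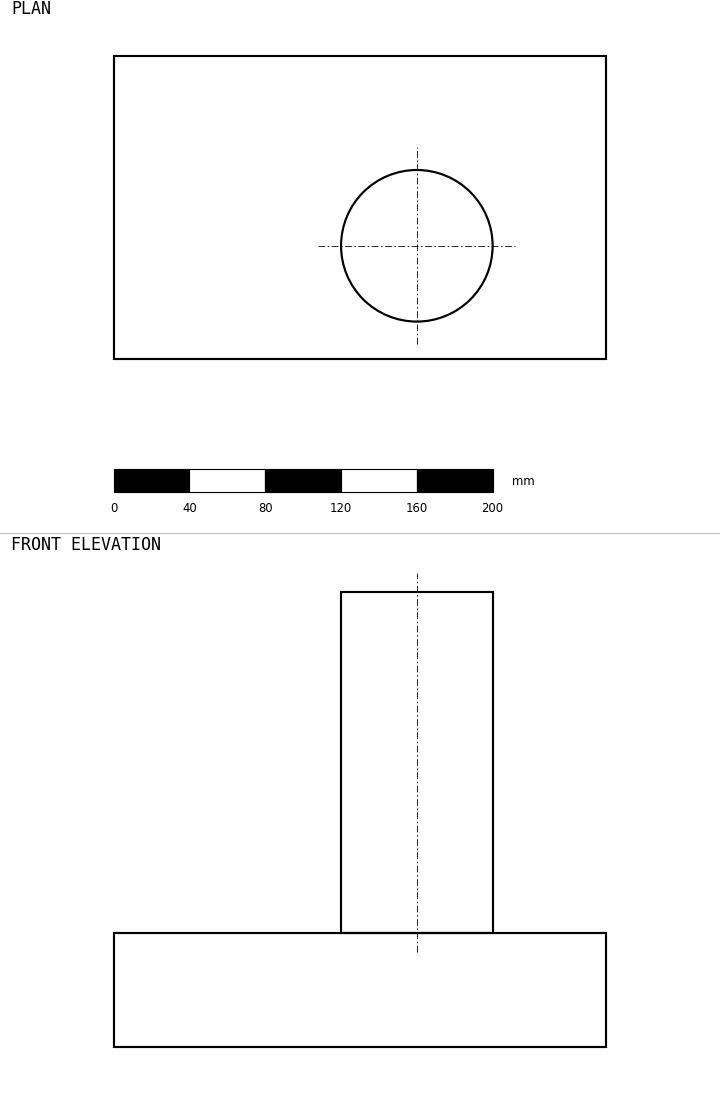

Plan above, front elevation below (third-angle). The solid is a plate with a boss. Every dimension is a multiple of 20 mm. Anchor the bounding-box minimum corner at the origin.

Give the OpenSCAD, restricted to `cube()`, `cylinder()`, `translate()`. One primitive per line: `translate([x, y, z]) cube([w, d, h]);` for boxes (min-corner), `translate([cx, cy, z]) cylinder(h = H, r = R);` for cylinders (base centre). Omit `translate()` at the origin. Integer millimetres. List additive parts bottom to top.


cube([260, 160, 60]);
translate([160, 60, 60]) cylinder(h = 180, r = 40);


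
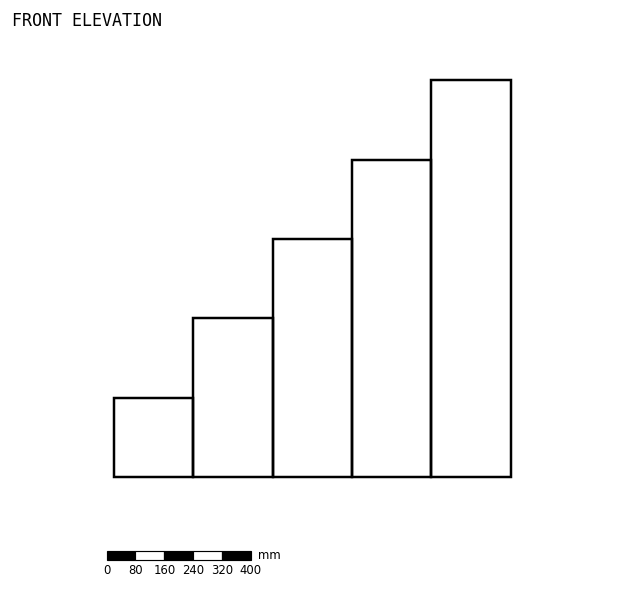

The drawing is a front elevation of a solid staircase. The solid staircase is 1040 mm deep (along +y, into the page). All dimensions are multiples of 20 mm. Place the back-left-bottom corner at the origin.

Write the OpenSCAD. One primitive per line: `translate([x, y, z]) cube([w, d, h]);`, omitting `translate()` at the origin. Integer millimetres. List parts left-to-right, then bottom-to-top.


cube([220, 1040, 220]);
translate([220, 0, 0]) cube([220, 1040, 440]);
translate([440, 0, 0]) cube([220, 1040, 660]);
translate([660, 0, 0]) cube([220, 1040, 880]);
translate([880, 0, 0]) cube([220, 1040, 1100]);


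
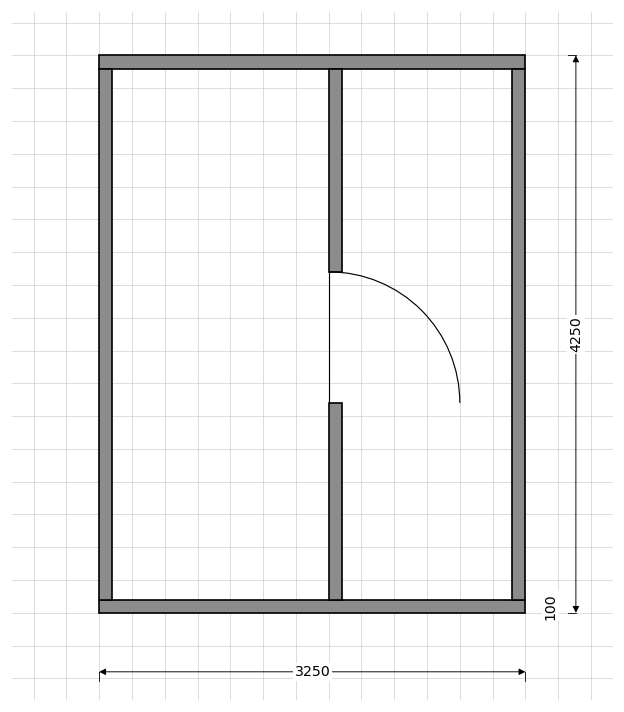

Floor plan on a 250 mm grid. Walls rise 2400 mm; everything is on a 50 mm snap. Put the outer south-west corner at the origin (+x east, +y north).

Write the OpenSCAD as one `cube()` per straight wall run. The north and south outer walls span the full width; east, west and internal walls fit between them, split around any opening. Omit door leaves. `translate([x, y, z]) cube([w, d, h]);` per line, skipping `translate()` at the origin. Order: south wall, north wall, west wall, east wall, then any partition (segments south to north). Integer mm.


cube([3250, 100, 2400]);
translate([0, 4150, 0]) cube([3250, 100, 2400]);
translate([0, 100, 0]) cube([100, 4050, 2400]);
translate([3150, 100, 0]) cube([100, 4050, 2400]);
translate([1750, 100, 0]) cube([100, 1500, 2400]);
translate([1750, 2600, 0]) cube([100, 1550, 2400]);


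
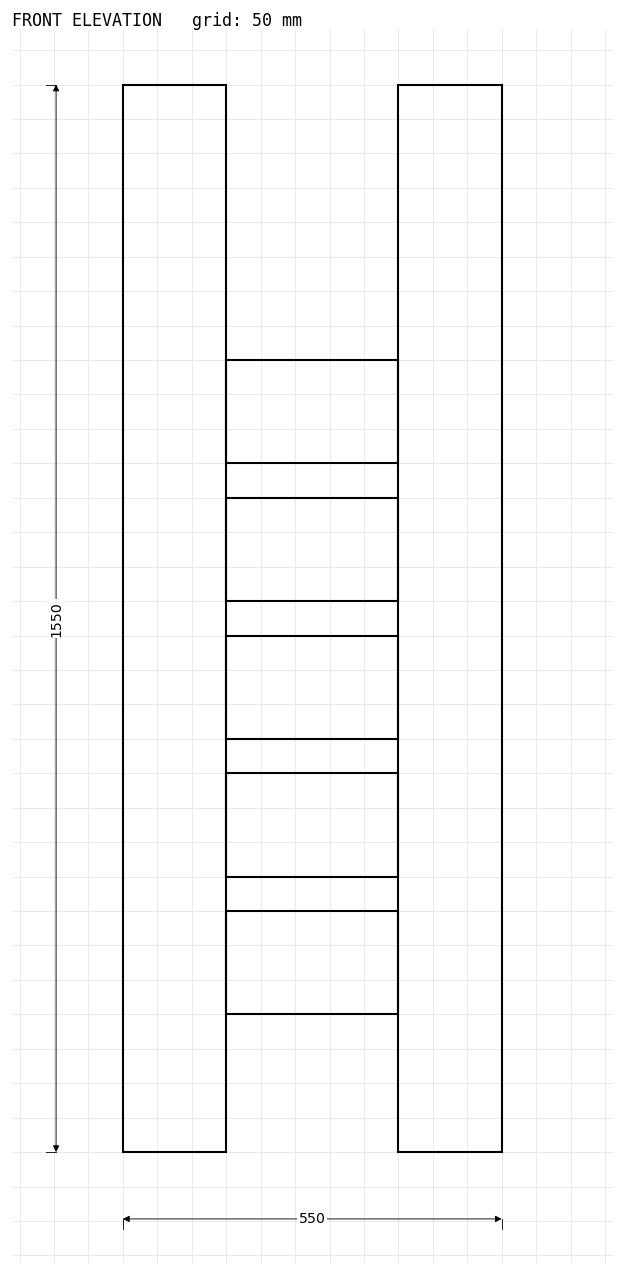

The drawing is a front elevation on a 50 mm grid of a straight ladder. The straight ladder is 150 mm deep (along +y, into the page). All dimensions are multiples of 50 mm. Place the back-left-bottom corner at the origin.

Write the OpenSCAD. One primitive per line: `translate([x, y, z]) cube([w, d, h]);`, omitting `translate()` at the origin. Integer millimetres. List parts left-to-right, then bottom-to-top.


cube([150, 150, 1550]);
translate([150, 0, 200]) cube([250, 150, 150]);
translate([150, 0, 400]) cube([250, 150, 150]);
translate([150, 0, 600]) cube([250, 150, 150]);
translate([150, 0, 800]) cube([250, 150, 150]);
translate([150, 0, 1000]) cube([250, 150, 150]);
translate([400, 0, 0]) cube([150, 150, 1550]);
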